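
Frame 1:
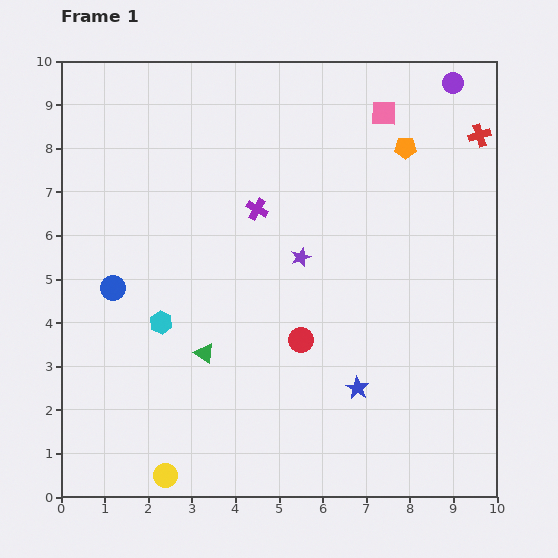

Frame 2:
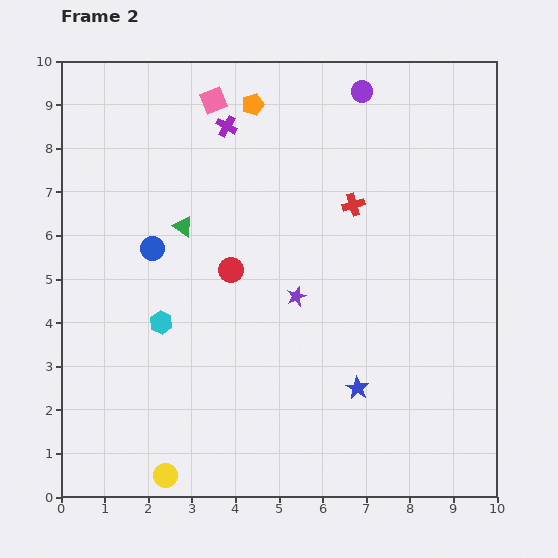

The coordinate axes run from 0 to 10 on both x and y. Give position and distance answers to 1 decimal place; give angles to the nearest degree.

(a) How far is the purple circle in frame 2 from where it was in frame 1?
2.1

The purple circle moved from (9.0, 9.5) to (6.9, 9.3), a distance of √(2.1² + 0.2²) ≈ 2.1.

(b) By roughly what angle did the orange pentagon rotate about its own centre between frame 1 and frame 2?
18° counter-clockwise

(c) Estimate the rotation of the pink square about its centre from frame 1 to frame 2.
23° counter-clockwise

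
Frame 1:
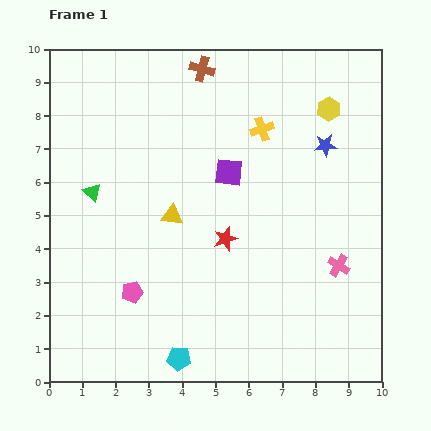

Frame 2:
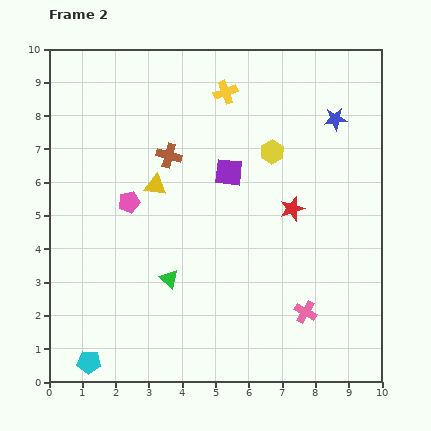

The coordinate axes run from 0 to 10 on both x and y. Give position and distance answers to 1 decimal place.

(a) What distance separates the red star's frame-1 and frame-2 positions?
2.2

The red star moved from (5.3, 4.3) to (7.3, 5.2), a distance of √(2.0² + 0.9²) ≈ 2.2.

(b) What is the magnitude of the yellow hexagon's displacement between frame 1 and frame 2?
2.1

The yellow hexagon moved from (8.4, 8.2) to (6.7, 6.9), a distance of √(1.7² + 1.3²) ≈ 2.1.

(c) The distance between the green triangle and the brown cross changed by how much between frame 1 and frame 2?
-1.3

Distance in frame 1: 5.0. Distance in frame 2: 3.7.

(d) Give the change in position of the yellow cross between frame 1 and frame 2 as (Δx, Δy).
(-1.1, 1.1)

The yellow cross was at (6.4, 7.6) in frame 1 and (5.3, 8.7) in frame 2.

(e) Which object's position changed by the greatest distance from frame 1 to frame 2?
the green triangle

(moved 3.5; next 2.8)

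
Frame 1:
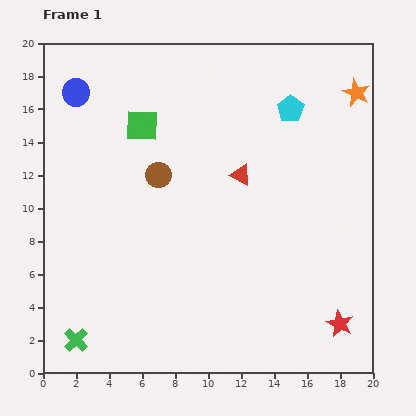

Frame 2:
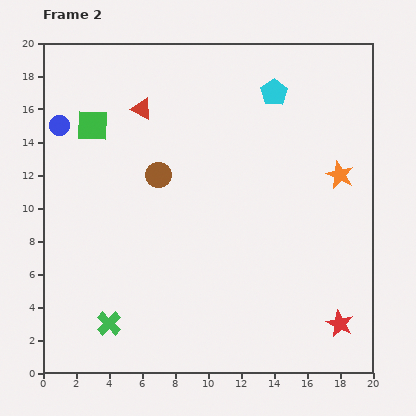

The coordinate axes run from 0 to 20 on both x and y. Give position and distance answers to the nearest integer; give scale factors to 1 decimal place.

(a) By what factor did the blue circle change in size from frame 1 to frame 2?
0.7×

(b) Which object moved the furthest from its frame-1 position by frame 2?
the red triangle

(moved 7; next 5)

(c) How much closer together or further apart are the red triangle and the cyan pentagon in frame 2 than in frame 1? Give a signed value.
+3

Distance in frame 1: 5. Distance in frame 2: 8.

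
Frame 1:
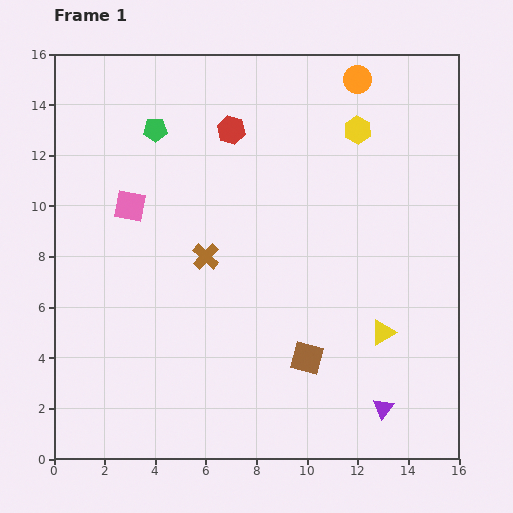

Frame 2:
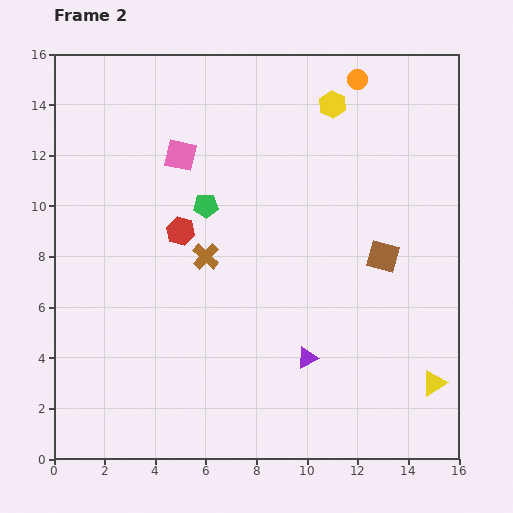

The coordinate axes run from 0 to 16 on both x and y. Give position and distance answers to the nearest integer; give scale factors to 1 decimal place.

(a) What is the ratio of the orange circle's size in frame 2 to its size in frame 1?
0.7×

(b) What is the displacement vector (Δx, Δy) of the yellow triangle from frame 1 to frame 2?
(2, -2)

The yellow triangle was at (13, 5) in frame 1 and (15, 3) in frame 2.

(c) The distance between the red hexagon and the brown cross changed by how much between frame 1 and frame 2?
-4

Distance in frame 1: 5. Distance in frame 2: 1.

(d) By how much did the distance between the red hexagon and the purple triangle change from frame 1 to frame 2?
-6

Distance in frame 1: 13. Distance in frame 2: 7.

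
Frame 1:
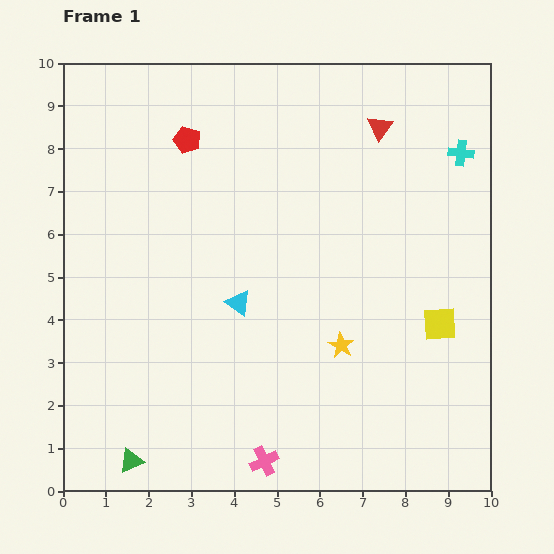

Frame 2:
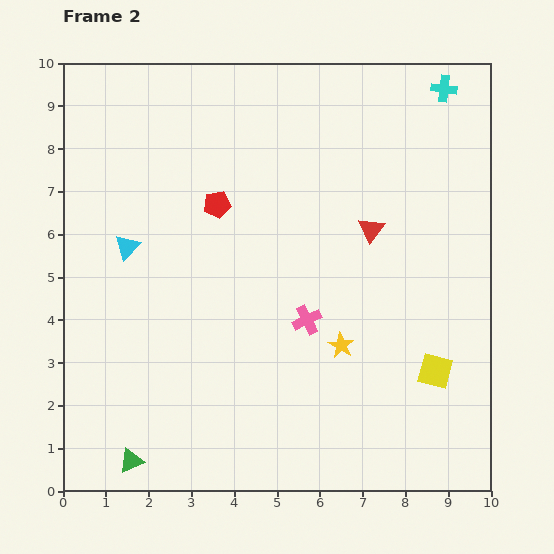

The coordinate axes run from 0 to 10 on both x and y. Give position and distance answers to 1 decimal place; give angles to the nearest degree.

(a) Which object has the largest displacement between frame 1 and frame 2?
the pink cross

(moved 3.4; next 2.9)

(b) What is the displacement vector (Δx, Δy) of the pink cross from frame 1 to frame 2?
(1.0, 3.3)

The pink cross was at (4.7, 0.7) in frame 1 and (5.7, 4.0) in frame 2.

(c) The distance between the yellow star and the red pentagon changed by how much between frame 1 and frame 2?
-1.6

Distance in frame 1: 6.0. Distance in frame 2: 4.4.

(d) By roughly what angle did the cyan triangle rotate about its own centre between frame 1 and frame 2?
37° clockwise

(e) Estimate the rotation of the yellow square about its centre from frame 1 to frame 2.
18° clockwise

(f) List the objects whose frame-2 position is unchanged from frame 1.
the yellow star, the green triangle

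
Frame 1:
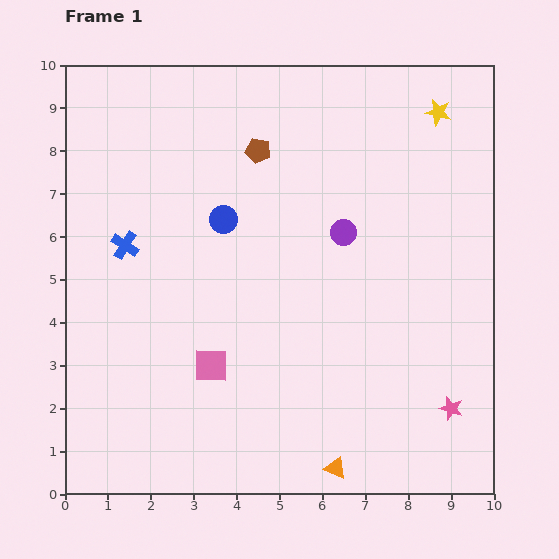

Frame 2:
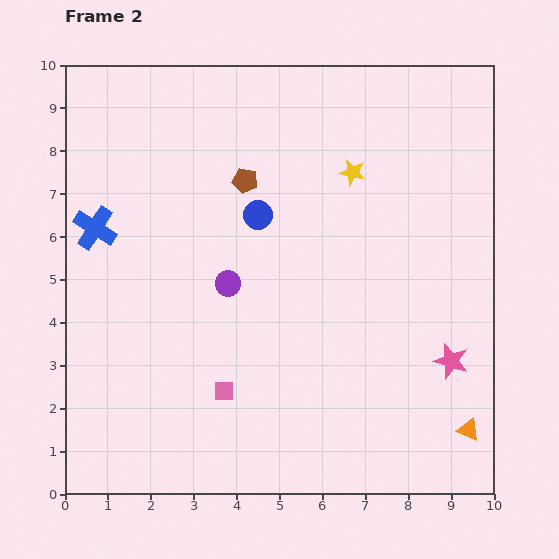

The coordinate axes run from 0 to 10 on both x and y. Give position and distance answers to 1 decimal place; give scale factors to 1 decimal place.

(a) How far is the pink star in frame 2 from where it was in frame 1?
1.1

The pink star moved from (9.0, 2.0) to (9.0, 3.1), a distance of √(0.0² + 1.1²) ≈ 1.1.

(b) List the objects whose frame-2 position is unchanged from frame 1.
none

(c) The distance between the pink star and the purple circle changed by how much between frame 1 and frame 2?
+0.7

Distance in frame 1: 4.8. Distance in frame 2: 5.5.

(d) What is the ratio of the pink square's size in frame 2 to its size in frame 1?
0.6×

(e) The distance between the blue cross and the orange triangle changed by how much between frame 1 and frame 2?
+2.8

Distance in frame 1: 7.1. Distance in frame 2: 9.9.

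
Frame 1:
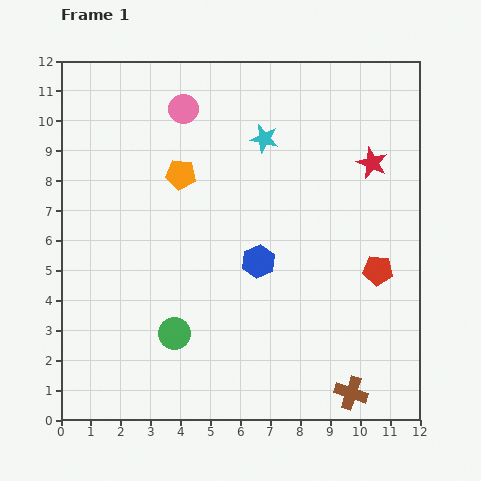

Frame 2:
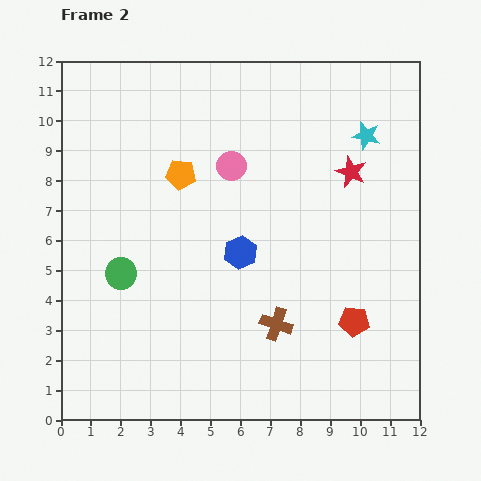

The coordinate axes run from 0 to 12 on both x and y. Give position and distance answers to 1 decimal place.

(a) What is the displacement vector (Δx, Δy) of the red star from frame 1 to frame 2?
(-0.7, -0.3)

The red star was at (10.4, 8.6) in frame 1 and (9.7, 8.3) in frame 2.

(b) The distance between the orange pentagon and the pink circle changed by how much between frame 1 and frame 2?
-0.5

Distance in frame 1: 2.2. Distance in frame 2: 1.7.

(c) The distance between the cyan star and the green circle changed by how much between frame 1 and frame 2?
+2.2

Distance in frame 1: 7.2. Distance in frame 2: 9.4.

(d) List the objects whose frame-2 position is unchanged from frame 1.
the orange pentagon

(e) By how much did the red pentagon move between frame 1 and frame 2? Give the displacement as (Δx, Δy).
(-0.8, -1.7)

The red pentagon was at (10.6, 5.0) in frame 1 and (9.8, 3.3) in frame 2.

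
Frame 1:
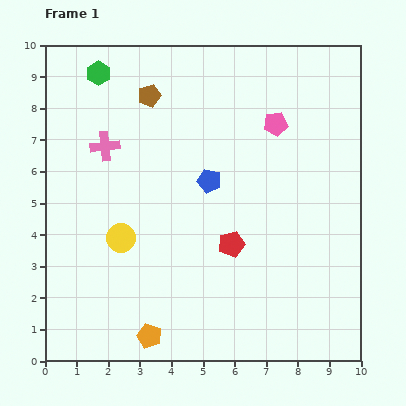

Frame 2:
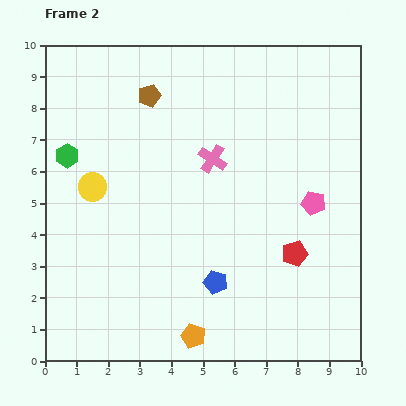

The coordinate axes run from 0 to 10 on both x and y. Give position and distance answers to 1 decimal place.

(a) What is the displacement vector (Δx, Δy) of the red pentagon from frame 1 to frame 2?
(2.0, -0.3)

The red pentagon was at (5.9, 3.7) in frame 1 and (7.9, 3.4) in frame 2.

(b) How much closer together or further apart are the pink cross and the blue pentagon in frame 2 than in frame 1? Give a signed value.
+0.4

Distance in frame 1: 3.5. Distance in frame 2: 3.9.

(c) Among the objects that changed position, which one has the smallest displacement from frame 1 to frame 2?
the orange pentagon

(moved 1.4)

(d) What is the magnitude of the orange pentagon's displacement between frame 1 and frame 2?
1.4

The orange pentagon moved from (3.3, 0.8) to (4.7, 0.8), a distance of √(1.4² + 0.0²) ≈ 1.4.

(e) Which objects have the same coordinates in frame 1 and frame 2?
the brown pentagon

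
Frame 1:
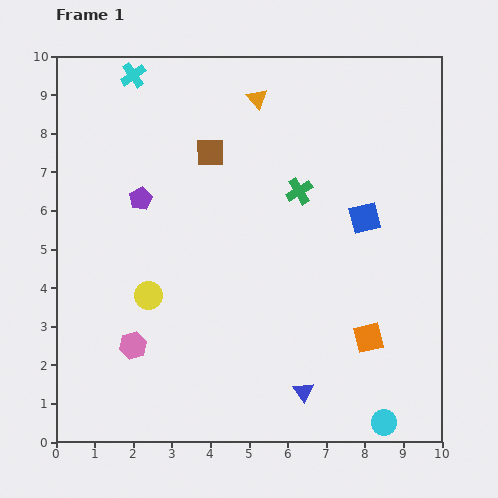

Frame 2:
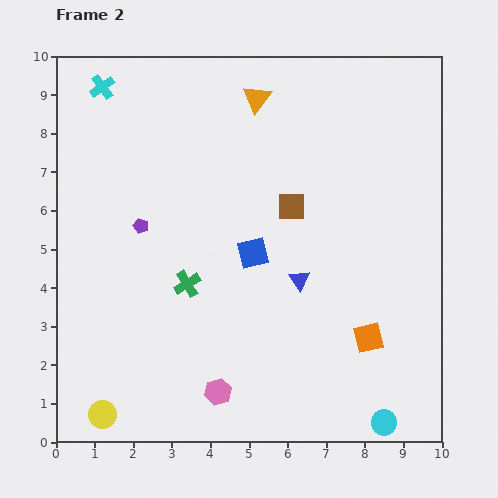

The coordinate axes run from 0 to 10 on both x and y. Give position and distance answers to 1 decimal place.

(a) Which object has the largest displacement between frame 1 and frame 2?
the green cross

(moved 3.8; next 3.3)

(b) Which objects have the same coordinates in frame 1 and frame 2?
the orange square, the cyan circle, the orange triangle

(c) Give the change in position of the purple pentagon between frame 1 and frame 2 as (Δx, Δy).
(0.0, -0.7)

The purple pentagon was at (2.2, 6.3) in frame 1 and (2.2, 5.6) in frame 2.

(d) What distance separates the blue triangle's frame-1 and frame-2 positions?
2.9

The blue triangle moved from (6.4, 1.3) to (6.3, 4.2), a distance of √(0.1² + 2.9²) ≈ 2.9.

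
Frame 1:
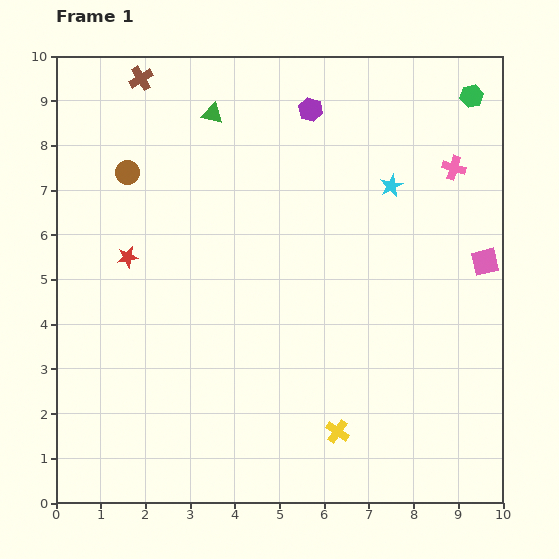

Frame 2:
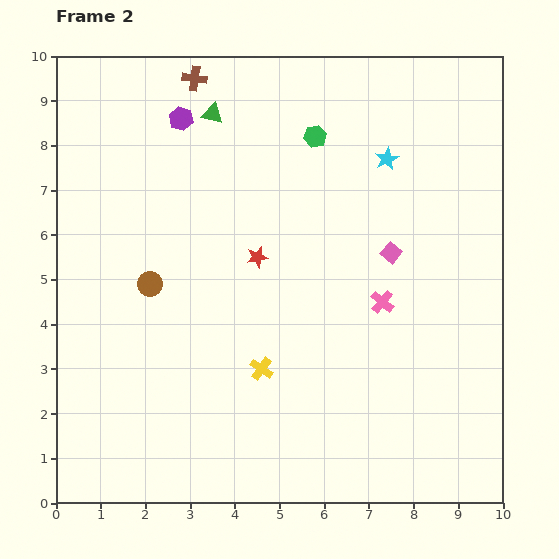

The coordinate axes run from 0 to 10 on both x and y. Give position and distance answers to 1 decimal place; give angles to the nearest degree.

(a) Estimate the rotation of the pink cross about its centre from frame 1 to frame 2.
24° clockwise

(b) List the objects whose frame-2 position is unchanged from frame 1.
the green triangle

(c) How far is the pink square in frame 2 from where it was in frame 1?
2.1

The pink square moved from (9.6, 5.4) to (7.5, 5.6), a distance of √(2.1² + 0.2²) ≈ 2.1.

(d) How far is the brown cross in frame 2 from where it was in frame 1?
1.2

The brown cross moved from (1.9, 9.5) to (3.1, 9.5), a distance of √(1.2² + 0.0²) ≈ 1.2.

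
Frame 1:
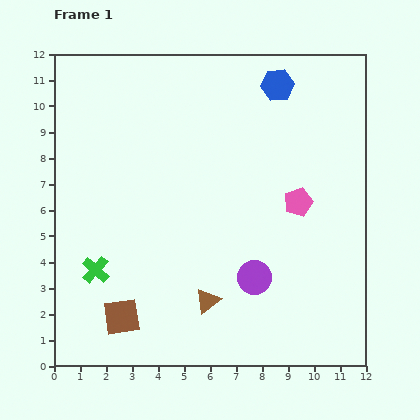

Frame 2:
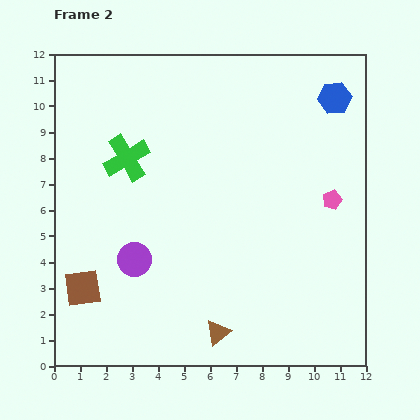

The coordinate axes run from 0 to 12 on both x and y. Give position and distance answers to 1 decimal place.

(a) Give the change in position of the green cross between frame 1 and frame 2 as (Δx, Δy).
(1.2, 4.3)

The green cross was at (1.6, 3.7) in frame 1 and (2.8, 8.0) in frame 2.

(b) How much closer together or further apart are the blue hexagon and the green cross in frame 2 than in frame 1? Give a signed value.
-1.7

Distance in frame 1: 10.0. Distance in frame 2: 8.3.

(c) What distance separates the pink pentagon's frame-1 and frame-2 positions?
1.3

The pink pentagon moved from (9.4, 6.3) to (10.7, 6.4), a distance of √(1.3² + 0.1²) ≈ 1.3.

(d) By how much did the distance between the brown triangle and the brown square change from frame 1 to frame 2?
+2.1

Distance in frame 1: 3.4. Distance in frame 2: 5.5.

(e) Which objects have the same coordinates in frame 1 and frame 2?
none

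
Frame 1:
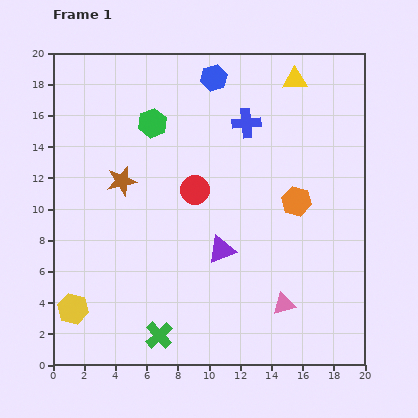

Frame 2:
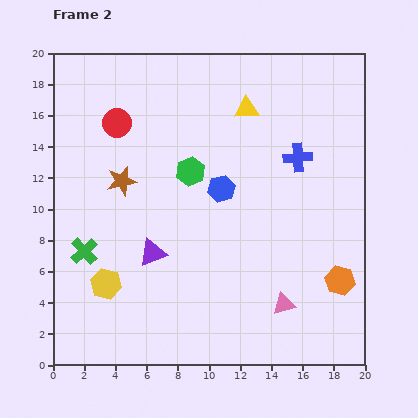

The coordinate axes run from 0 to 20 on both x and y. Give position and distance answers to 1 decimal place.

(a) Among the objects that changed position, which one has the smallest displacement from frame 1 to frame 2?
the yellow hexagon

(moved 2.6)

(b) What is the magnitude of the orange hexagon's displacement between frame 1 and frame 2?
5.8

The orange hexagon moved from (15.6, 10.5) to (18.4, 5.4), a distance of √(2.8² + 5.1²) ≈ 5.8.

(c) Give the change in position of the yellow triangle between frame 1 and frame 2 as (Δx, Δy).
(-3.1, -1.9)

The yellow triangle was at (15.5, 18.3) in frame 1 and (12.4, 16.4) in frame 2.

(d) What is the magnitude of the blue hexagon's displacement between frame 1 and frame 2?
7.1

The blue hexagon moved from (10.3, 18.4) to (10.8, 11.3), a distance of √(0.5² + 7.1²) ≈ 7.1.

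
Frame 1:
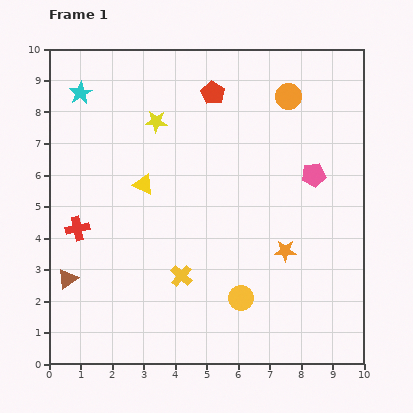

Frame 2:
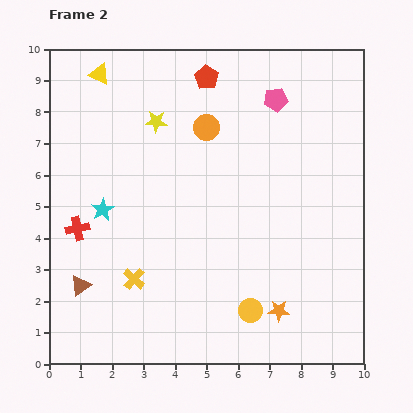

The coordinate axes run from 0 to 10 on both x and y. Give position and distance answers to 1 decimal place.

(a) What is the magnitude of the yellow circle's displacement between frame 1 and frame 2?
0.5

The yellow circle moved from (6.1, 2.1) to (6.4, 1.7), a distance of √(0.3² + 0.4²) ≈ 0.5.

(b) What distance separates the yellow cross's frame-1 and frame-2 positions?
1.5

The yellow cross moved from (4.2, 2.8) to (2.7, 2.7), a distance of √(1.5² + 0.1²) ≈ 1.5.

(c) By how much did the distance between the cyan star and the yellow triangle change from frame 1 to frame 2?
+0.8

Distance in frame 1: 3.5. Distance in frame 2: 4.3.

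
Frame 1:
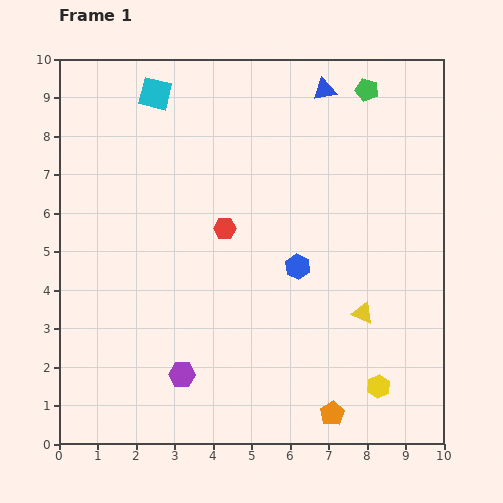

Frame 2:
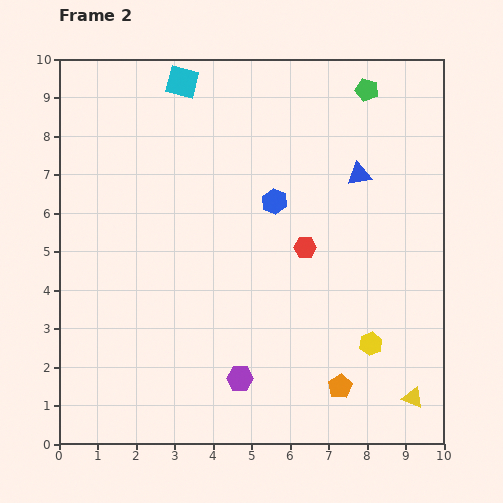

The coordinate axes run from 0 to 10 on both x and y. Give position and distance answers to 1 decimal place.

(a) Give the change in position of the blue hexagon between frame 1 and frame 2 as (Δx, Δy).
(-0.6, 1.7)

The blue hexagon was at (6.2, 4.6) in frame 1 and (5.6, 6.3) in frame 2.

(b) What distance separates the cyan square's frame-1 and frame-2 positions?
0.8

The cyan square moved from (2.5, 9.1) to (3.2, 9.4), a distance of √(0.7² + 0.3²) ≈ 0.8.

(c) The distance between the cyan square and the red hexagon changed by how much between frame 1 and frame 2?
+1.5

Distance in frame 1: 3.9. Distance in frame 2: 5.4.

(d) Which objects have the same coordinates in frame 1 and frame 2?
the green pentagon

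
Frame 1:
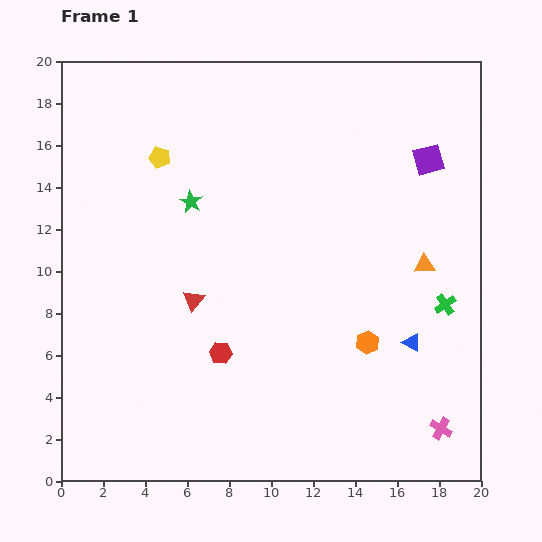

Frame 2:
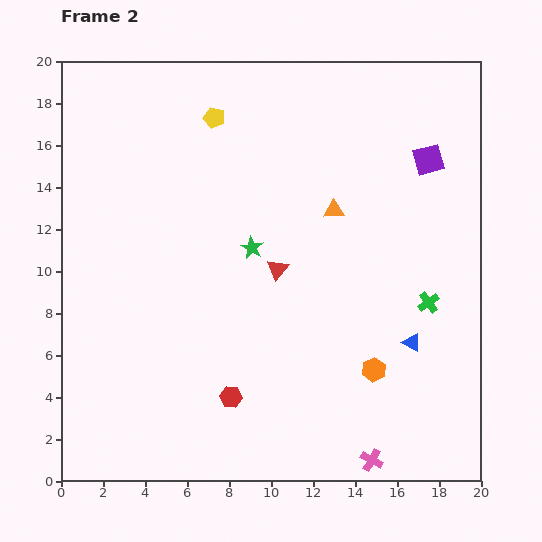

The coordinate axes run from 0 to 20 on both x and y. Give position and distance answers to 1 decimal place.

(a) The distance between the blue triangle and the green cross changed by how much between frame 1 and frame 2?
-0.3

Distance in frame 1: 2.4. Distance in frame 2: 2.1.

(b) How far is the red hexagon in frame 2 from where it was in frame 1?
2.2

The red hexagon moved from (7.6, 6.1) to (8.1, 4.0), a distance of √(0.5² + 2.1²) ≈ 2.2.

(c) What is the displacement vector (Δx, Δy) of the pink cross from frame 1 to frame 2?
(-3.3, -1.5)

The pink cross was at (18.1, 2.5) in frame 1 and (14.8, 1.0) in frame 2.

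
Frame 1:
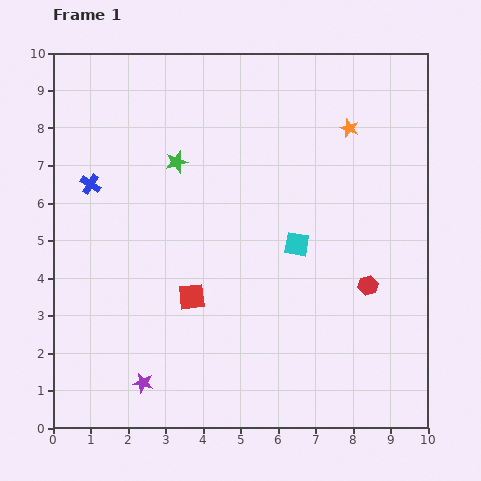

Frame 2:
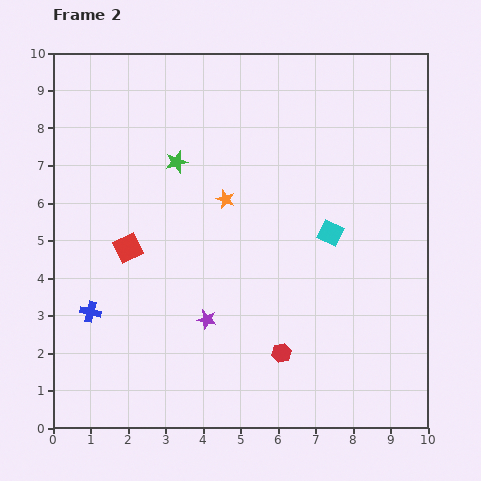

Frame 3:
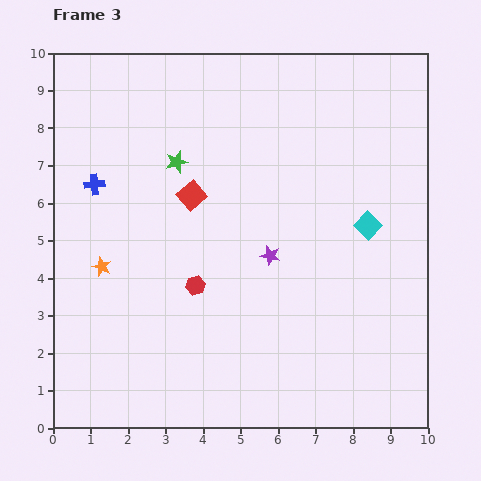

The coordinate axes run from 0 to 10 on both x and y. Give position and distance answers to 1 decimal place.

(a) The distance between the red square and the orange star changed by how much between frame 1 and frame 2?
-3.3

Distance in frame 1: 6.2. Distance in frame 2: 2.9.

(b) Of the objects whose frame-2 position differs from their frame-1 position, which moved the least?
the cyan square

(moved 0.9)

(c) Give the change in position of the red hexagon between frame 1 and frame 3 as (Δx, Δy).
(-4.6, 0.0)

The red hexagon was at (8.4, 3.8) in frame 1 and (3.8, 3.8) in frame 3.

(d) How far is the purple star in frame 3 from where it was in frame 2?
2.4

The purple star moved from (4.1, 2.9) to (5.8, 4.6), a distance of √(1.7² + 1.7²) ≈ 2.4.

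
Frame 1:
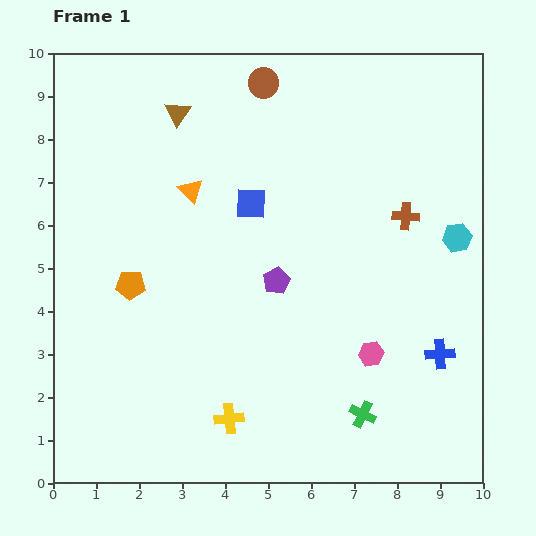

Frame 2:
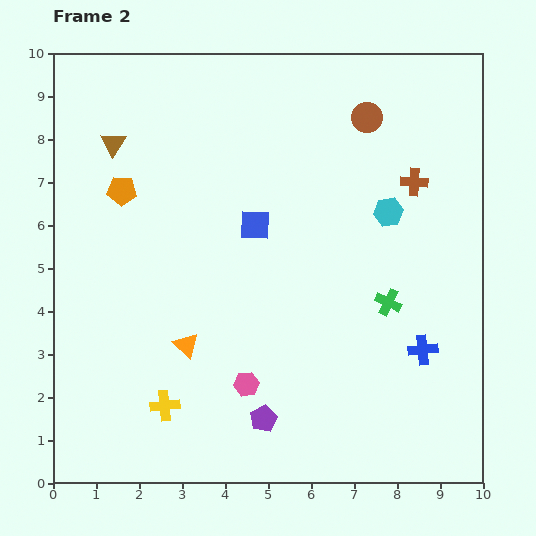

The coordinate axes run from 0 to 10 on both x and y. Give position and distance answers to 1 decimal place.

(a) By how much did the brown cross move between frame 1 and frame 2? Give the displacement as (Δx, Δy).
(0.2, 0.8)

The brown cross was at (8.2, 6.2) in frame 1 and (8.4, 7.0) in frame 2.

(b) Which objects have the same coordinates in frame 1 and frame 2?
none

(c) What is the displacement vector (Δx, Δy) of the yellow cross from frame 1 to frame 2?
(-1.5, 0.3)

The yellow cross was at (4.1, 1.5) in frame 1 and (2.6, 1.8) in frame 2.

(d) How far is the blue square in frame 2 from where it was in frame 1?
0.5

The blue square moved from (4.6, 6.5) to (4.7, 6.0), a distance of √(0.1² + 0.5²) ≈ 0.5.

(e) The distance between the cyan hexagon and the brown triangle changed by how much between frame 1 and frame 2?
-0.5

Distance in frame 1: 7.1. Distance in frame 2: 6.6.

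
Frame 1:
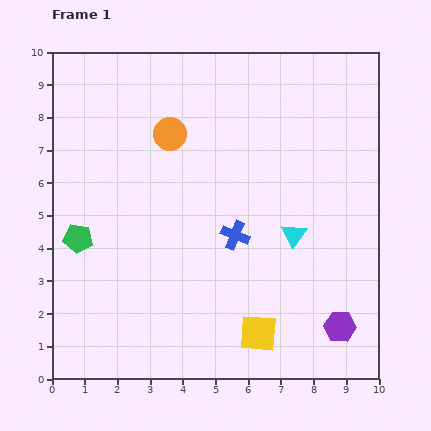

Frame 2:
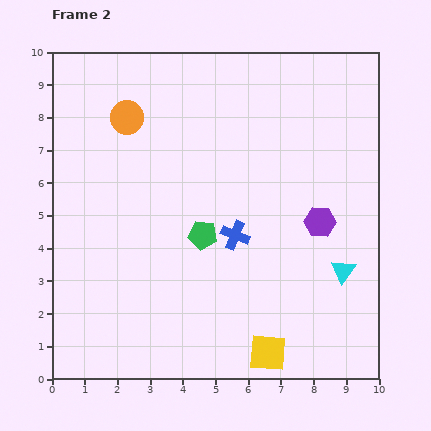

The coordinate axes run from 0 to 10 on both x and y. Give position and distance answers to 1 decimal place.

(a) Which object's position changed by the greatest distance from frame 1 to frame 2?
the green pentagon

(moved 3.8; next 3.3)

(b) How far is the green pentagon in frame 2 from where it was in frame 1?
3.8

The green pentagon moved from (0.8, 4.3) to (4.6, 4.4), a distance of √(3.8² + 0.1²) ≈ 3.8.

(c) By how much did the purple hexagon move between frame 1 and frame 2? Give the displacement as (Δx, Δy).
(-0.6, 3.2)

The purple hexagon was at (8.8, 1.6) in frame 1 and (8.2, 4.8) in frame 2.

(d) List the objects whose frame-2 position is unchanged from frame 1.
the blue cross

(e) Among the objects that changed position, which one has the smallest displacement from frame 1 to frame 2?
the yellow square

(moved 0.7)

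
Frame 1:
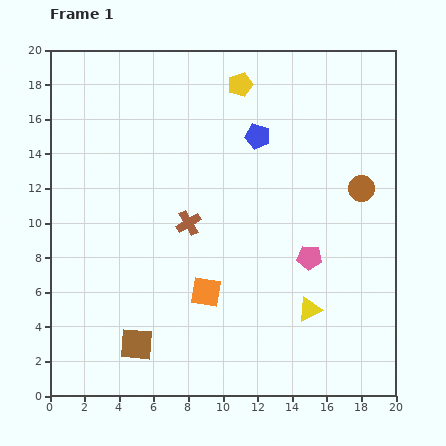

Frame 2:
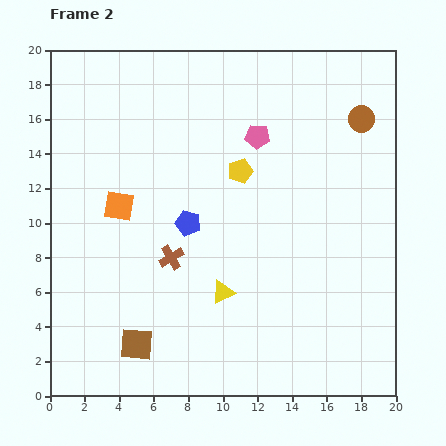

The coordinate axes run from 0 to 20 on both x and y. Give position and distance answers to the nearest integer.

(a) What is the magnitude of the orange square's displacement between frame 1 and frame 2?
7

The orange square moved from (9, 6) to (4, 11), a distance of √(5² + 5²) ≈ 7.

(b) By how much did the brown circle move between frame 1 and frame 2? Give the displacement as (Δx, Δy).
(0, 4)

The brown circle was at (18, 12) in frame 1 and (18, 16) in frame 2.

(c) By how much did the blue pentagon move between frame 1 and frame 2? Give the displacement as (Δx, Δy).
(-4, -5)

The blue pentagon was at (12, 15) in frame 1 and (8, 10) in frame 2.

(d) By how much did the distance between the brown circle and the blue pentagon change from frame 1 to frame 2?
+5

Distance in frame 1: 7. Distance in frame 2: 12.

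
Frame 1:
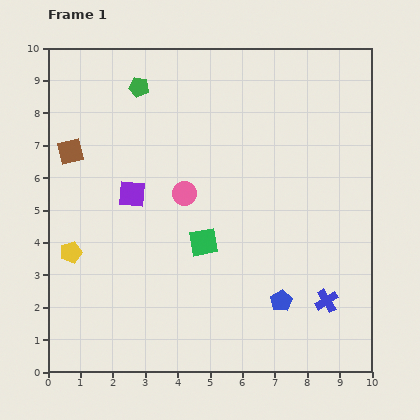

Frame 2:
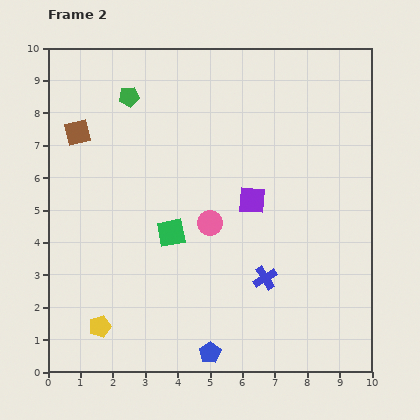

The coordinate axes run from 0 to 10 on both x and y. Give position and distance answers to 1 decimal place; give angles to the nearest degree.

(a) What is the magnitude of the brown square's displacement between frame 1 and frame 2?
0.6

The brown square moved from (0.7, 6.8) to (0.9, 7.4), a distance of √(0.2² + 0.6²) ≈ 0.6.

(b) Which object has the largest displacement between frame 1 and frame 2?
the purple square

(moved 3.7; next 2.7)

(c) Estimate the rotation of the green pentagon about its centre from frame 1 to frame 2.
18° counter-clockwise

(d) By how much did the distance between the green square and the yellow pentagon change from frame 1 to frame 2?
-0.5

Distance in frame 1: 4.1. Distance in frame 2: 3.6.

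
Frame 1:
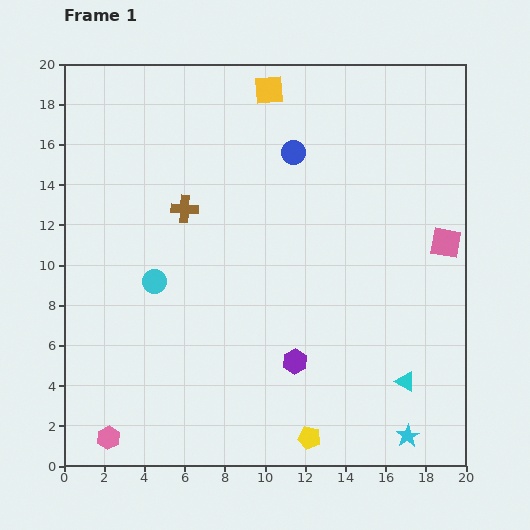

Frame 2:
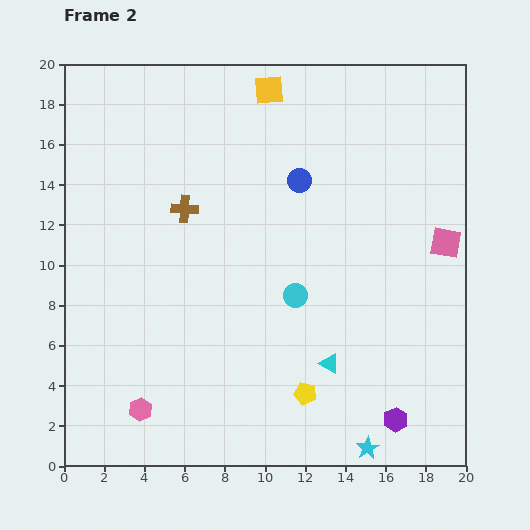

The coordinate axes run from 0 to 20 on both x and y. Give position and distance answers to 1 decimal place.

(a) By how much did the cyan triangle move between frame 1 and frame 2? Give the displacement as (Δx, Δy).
(-3.8, 0.9)

The cyan triangle was at (17.0, 4.2) in frame 1 and (13.2, 5.1) in frame 2.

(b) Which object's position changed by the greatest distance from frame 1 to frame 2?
the cyan circle

(moved 7.0; next 5.8)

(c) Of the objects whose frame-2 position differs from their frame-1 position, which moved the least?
the blue circle

(moved 1.4)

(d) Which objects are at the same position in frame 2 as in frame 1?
the brown cross, the pink square, the yellow square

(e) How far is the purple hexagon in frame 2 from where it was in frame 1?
5.8

The purple hexagon moved from (11.5, 5.2) to (16.5, 2.3), a distance of √(5.0² + 2.9²) ≈ 5.8.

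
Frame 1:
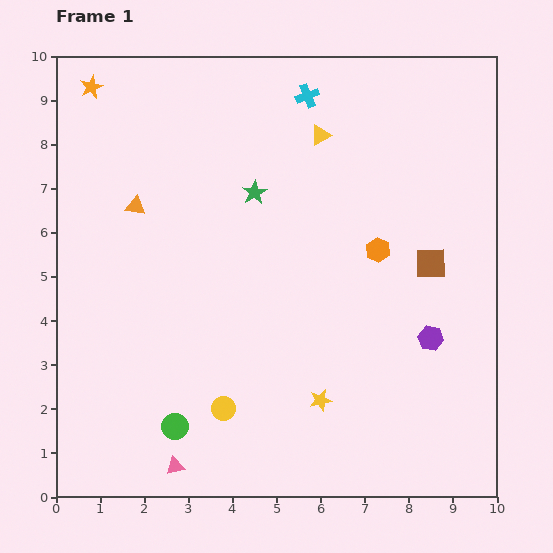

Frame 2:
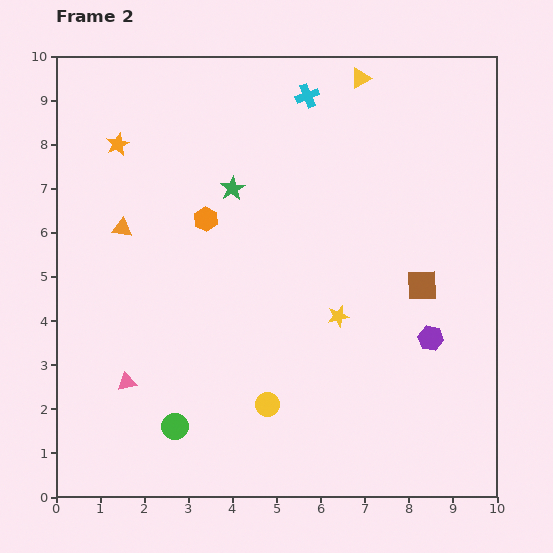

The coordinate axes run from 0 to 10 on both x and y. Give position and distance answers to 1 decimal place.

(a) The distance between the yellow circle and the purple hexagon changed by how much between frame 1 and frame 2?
-1.0

Distance in frame 1: 5.0. Distance in frame 2: 4.0.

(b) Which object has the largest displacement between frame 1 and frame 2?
the orange hexagon

(moved 4.0; next 2.2)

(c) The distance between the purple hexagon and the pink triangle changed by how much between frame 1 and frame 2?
+0.5

Distance in frame 1: 6.5. Distance in frame 2: 7.0.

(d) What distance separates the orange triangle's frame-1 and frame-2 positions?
0.6

The orange triangle moved from (1.8, 6.6) to (1.5, 6.1), a distance of √(0.3² + 0.5²) ≈ 0.6.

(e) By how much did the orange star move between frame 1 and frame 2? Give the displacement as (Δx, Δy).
(0.6, -1.3)

The orange star was at (0.8, 9.3) in frame 1 and (1.4, 8.0) in frame 2.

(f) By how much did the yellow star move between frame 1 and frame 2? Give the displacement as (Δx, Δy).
(0.4, 1.9)

The yellow star was at (6.0, 2.2) in frame 1 and (6.4, 4.1) in frame 2.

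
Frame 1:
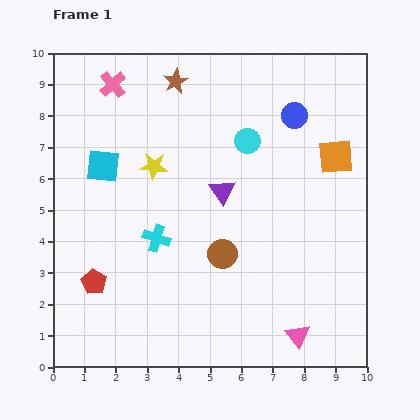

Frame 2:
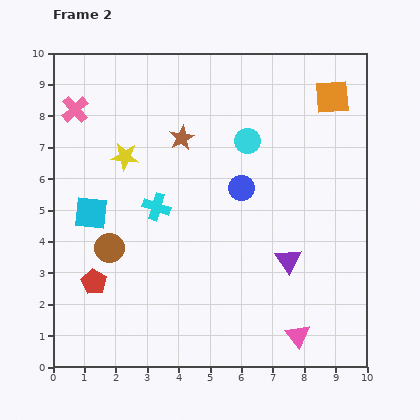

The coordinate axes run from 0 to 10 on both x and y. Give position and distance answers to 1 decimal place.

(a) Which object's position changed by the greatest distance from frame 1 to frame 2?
the brown circle

(moved 3.6; next 3.0)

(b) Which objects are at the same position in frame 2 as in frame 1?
the red pentagon, the cyan circle, the pink triangle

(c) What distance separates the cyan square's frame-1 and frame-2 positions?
1.6

The cyan square moved from (1.6, 6.4) to (1.2, 4.9), a distance of √(0.4² + 1.5²) ≈ 1.6.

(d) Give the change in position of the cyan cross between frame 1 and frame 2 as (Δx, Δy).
(0.0, 1.0)

The cyan cross was at (3.3, 4.1) in frame 1 and (3.3, 5.1) in frame 2.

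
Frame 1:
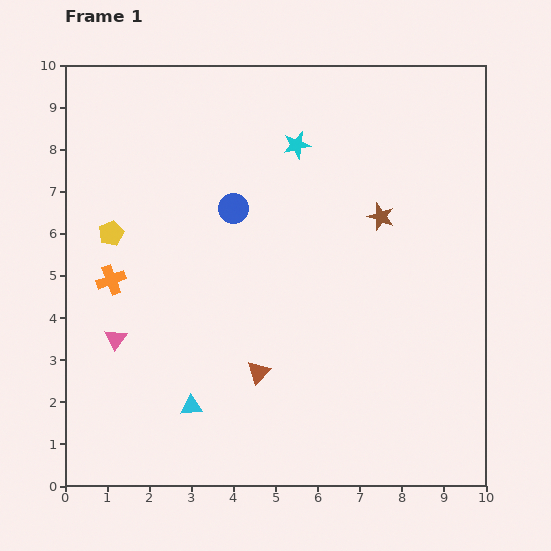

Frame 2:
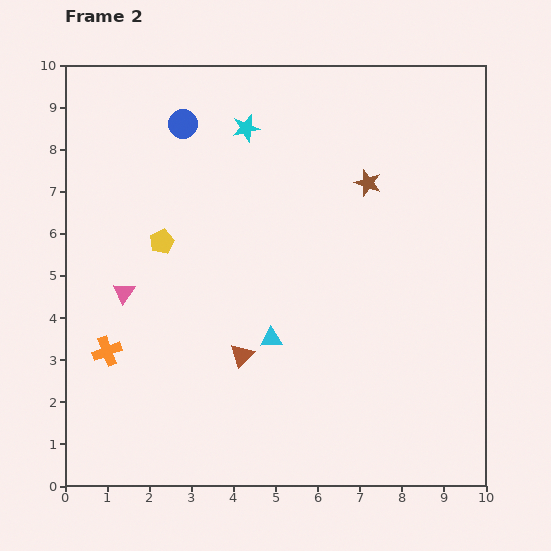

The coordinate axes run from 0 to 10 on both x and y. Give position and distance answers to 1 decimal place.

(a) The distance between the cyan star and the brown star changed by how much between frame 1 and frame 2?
+0.6

Distance in frame 1: 2.6. Distance in frame 2: 3.2.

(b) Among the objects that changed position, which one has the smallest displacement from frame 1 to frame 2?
the brown triangle

(moved 0.6)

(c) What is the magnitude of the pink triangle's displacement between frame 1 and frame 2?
1.1

The pink triangle moved from (1.2, 3.5) to (1.4, 4.6), a distance of √(0.2² + 1.1²) ≈ 1.1.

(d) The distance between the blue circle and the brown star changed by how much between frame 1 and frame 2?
+1.1

Distance in frame 1: 3.5. Distance in frame 2: 4.6.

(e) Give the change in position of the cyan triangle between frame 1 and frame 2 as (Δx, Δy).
(1.9, 1.6)

The cyan triangle was at (3.0, 1.9) in frame 1 and (4.9, 3.5) in frame 2.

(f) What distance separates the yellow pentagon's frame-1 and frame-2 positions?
1.2

The yellow pentagon moved from (1.1, 6.0) to (2.3, 5.8), a distance of √(1.2² + 0.2²) ≈ 1.2.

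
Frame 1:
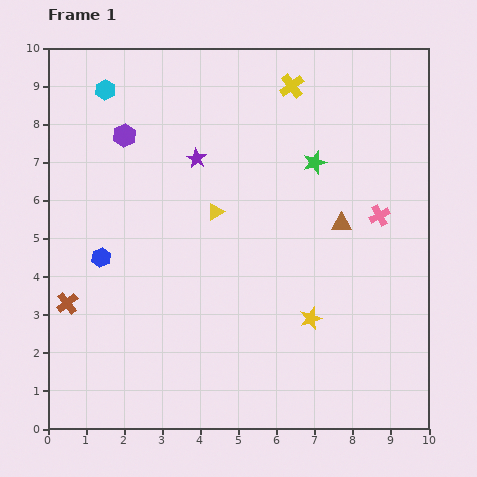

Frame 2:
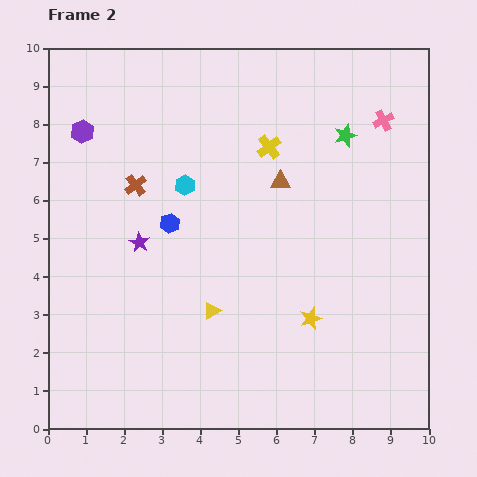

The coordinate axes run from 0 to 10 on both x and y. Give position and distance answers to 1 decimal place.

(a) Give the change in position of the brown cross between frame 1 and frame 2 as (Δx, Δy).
(1.8, 3.1)

The brown cross was at (0.5, 3.3) in frame 1 and (2.3, 6.4) in frame 2.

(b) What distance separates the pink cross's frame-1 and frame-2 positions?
2.5

The pink cross moved from (8.7, 5.6) to (8.8, 8.1), a distance of √(0.1² + 2.5²) ≈ 2.5.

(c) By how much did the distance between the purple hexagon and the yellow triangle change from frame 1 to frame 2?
+2.7

Distance in frame 1: 3.1. Distance in frame 2: 5.8.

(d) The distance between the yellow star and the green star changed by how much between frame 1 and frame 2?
+0.8

Distance in frame 1: 4.1. Distance in frame 2: 4.9.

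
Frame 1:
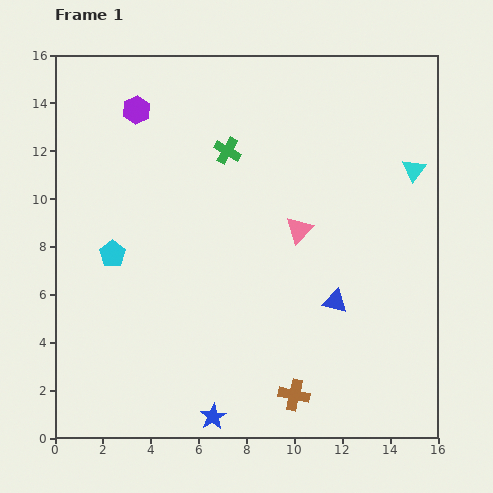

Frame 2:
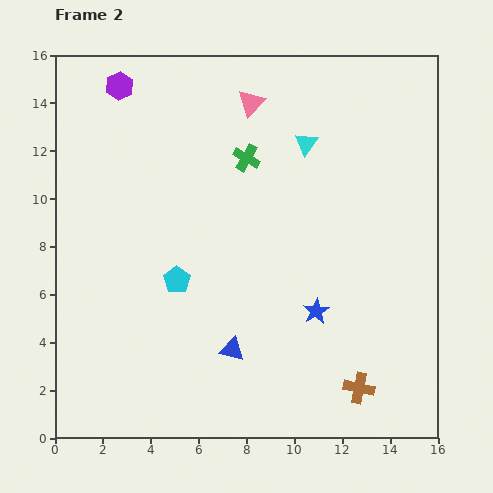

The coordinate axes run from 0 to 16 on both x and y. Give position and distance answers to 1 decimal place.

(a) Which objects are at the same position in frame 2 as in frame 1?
none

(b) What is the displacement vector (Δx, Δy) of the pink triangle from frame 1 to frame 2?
(-2.0, 5.3)

The pink triangle was at (10.2, 8.7) in frame 1 and (8.2, 14.0) in frame 2.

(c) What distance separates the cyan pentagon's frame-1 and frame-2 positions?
2.9

The cyan pentagon moved from (2.4, 7.7) to (5.1, 6.6), a distance of √(2.7² + 1.1²) ≈ 2.9.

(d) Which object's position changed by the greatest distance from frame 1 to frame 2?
the blue star

(moved 6.2; next 5.7)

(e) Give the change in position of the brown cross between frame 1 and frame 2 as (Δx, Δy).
(2.7, 0.3)

The brown cross was at (10.0, 1.8) in frame 1 and (12.7, 2.1) in frame 2.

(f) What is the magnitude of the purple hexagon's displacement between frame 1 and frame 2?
1.2

The purple hexagon moved from (3.4, 13.7) to (2.7, 14.7), a distance of √(0.7² + 1.0²) ≈ 1.2.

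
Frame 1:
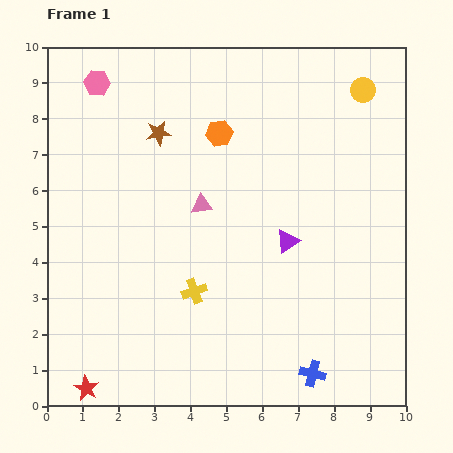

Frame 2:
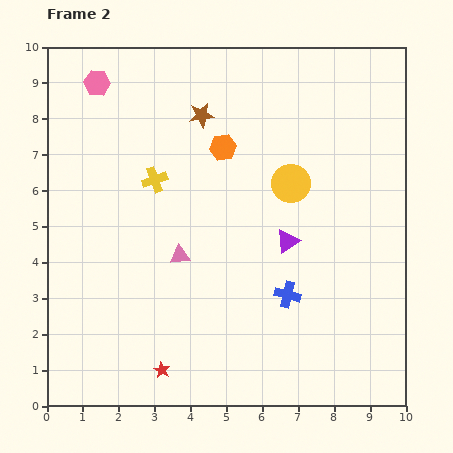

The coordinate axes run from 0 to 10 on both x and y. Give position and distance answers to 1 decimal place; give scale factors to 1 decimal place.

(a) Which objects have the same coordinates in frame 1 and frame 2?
the pink hexagon, the purple triangle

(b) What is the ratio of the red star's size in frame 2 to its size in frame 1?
0.7×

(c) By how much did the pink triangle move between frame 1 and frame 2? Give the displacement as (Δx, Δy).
(-0.6, -1.4)

The pink triangle was at (4.3, 5.6) in frame 1 and (3.7, 4.2) in frame 2.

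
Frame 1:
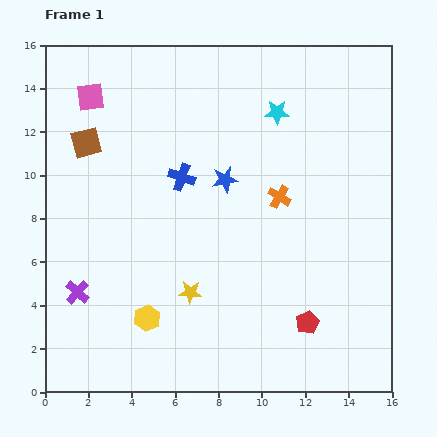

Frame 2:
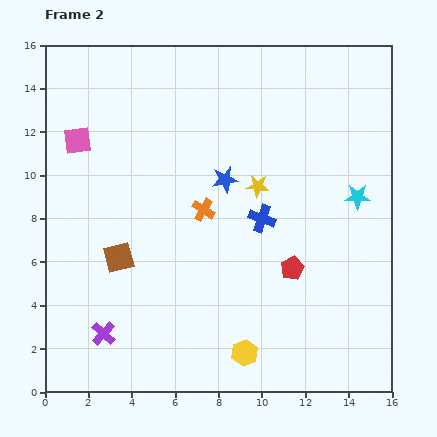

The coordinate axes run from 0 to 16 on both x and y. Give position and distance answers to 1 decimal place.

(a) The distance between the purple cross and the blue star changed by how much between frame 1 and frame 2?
+0.4

Distance in frame 1: 8.6. Distance in frame 2: 9.0.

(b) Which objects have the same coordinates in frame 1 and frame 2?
the blue star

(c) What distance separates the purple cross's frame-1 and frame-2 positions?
2.2

The purple cross moved from (1.5, 4.6) to (2.7, 2.7), a distance of √(1.2² + 1.9²) ≈ 2.2.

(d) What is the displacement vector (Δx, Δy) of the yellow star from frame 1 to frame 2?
(3.1, 4.9)

The yellow star was at (6.7, 4.6) in frame 1 and (9.8, 9.5) in frame 2.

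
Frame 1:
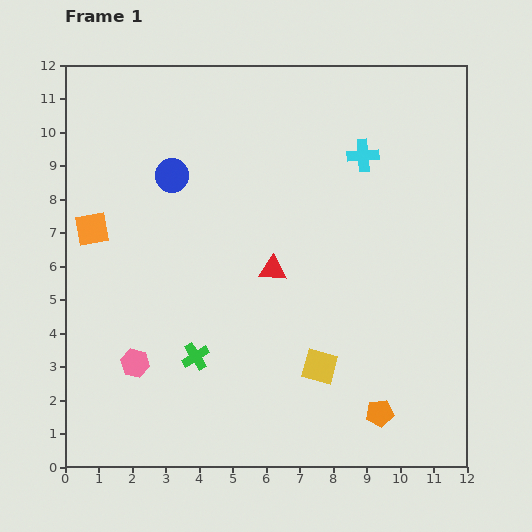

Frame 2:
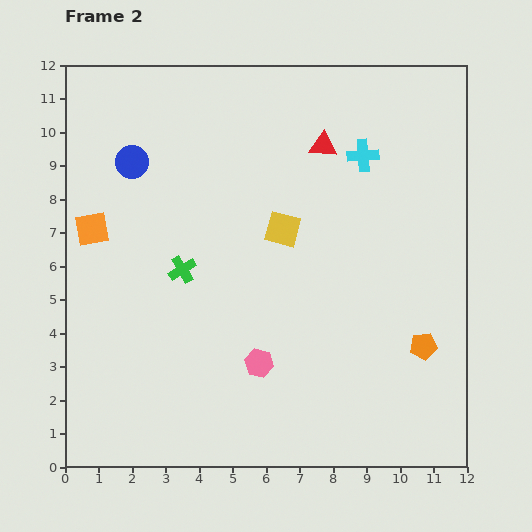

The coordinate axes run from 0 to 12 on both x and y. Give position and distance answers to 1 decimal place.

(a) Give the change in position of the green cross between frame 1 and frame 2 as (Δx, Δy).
(-0.4, 2.6)

The green cross was at (3.9, 3.3) in frame 1 and (3.5, 5.9) in frame 2.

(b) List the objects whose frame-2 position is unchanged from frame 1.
the cyan cross, the orange square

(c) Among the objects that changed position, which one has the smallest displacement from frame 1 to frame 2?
the blue circle

(moved 1.3)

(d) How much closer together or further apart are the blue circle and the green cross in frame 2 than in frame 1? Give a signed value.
-1.9

Distance in frame 1: 5.4. Distance in frame 2: 3.5.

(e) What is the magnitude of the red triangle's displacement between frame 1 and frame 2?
4.0

The red triangle moved from (6.2, 5.9) to (7.7, 9.6), a distance of √(1.5² + 3.7²) ≈ 4.0.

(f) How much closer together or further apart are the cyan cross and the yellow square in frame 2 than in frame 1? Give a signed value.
-3.1

Distance in frame 1: 6.4. Distance in frame 2: 3.3.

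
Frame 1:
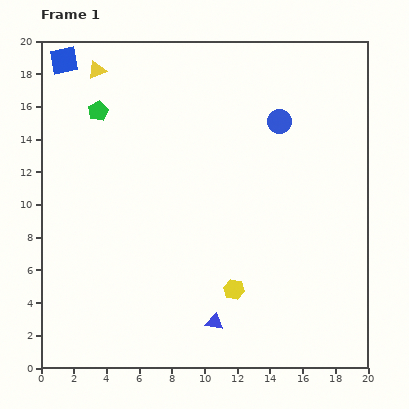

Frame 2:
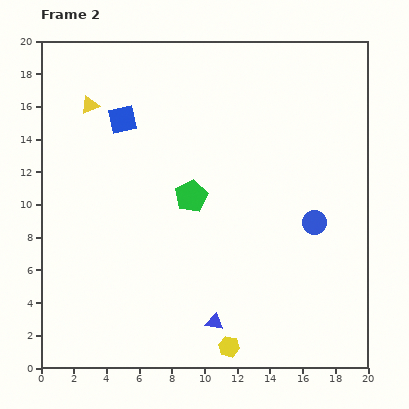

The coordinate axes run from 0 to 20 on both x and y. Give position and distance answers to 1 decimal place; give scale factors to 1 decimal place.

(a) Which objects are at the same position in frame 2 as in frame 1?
the blue triangle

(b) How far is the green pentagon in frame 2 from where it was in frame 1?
7.7

The green pentagon moved from (3.5, 15.7) to (9.2, 10.5), a distance of √(5.7² + 5.2²) ≈ 7.7.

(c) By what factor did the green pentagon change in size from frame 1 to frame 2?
1.6×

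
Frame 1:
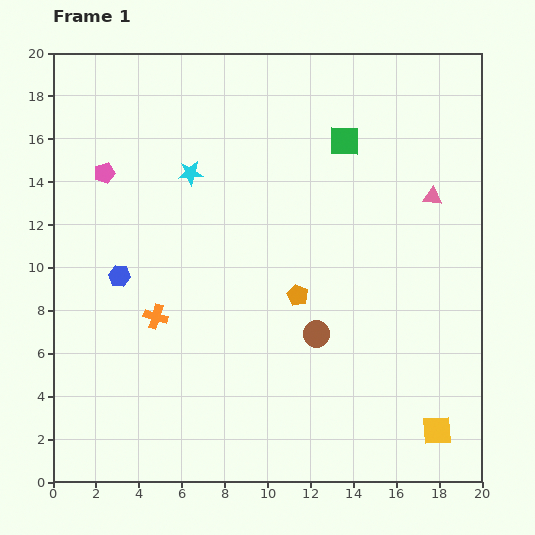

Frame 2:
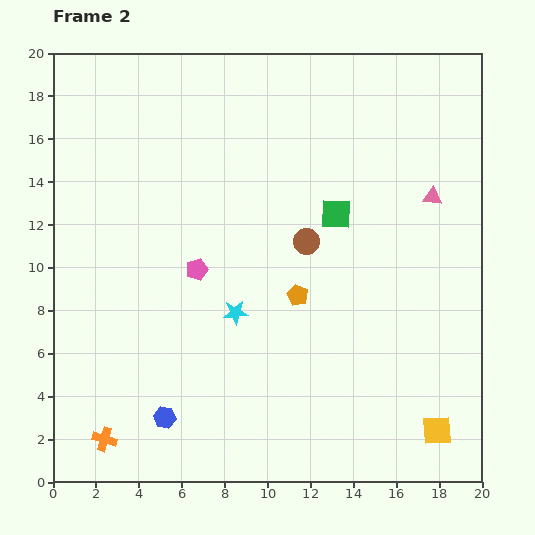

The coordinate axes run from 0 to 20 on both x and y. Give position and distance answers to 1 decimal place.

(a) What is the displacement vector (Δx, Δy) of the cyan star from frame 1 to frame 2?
(2.1, -6.5)

The cyan star was at (6.4, 14.4) in frame 1 and (8.5, 7.9) in frame 2.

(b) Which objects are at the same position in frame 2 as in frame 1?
the yellow square, the orange pentagon, the pink triangle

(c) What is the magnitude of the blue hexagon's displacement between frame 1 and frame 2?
6.9

The blue hexagon moved from (3.1, 9.6) to (5.2, 3.0), a distance of √(2.1² + 6.6²) ≈ 6.9.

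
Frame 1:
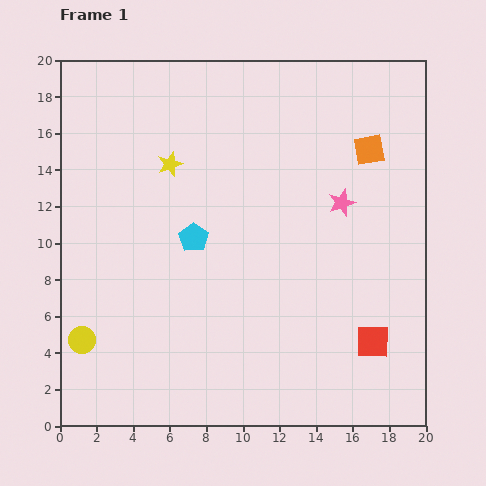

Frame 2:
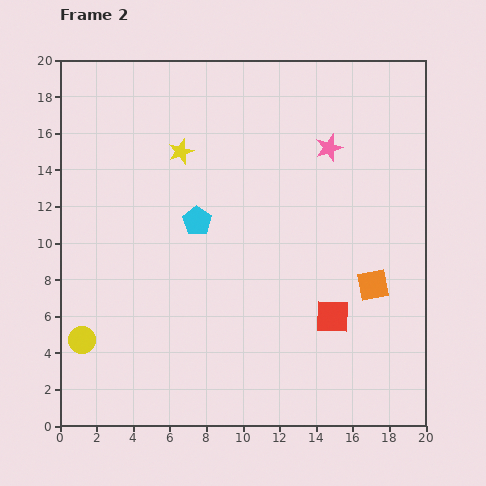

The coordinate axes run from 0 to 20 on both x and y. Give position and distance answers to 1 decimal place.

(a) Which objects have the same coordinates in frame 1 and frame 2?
the yellow circle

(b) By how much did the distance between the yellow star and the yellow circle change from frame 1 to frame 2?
+0.9

Distance in frame 1: 10.7. Distance in frame 2: 11.6.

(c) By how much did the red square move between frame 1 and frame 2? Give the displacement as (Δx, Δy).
(-2.2, 1.4)

The red square was at (17.1, 4.6) in frame 1 and (14.9, 6.0) in frame 2.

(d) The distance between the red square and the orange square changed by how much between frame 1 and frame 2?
-7.7

Distance in frame 1: 10.5. Distance in frame 2: 2.8.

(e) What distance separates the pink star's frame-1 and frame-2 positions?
3.1

The pink star moved from (15.4, 12.2) to (14.7, 15.2), a distance of √(0.7² + 3.0²) ≈ 3.1.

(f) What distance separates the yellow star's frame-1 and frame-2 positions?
0.9

The yellow star moved from (6.0, 14.3) to (6.6, 15.0), a distance of √(0.6² + 0.7²) ≈ 0.9.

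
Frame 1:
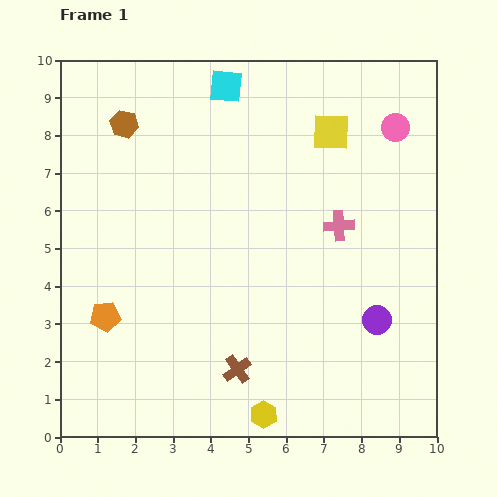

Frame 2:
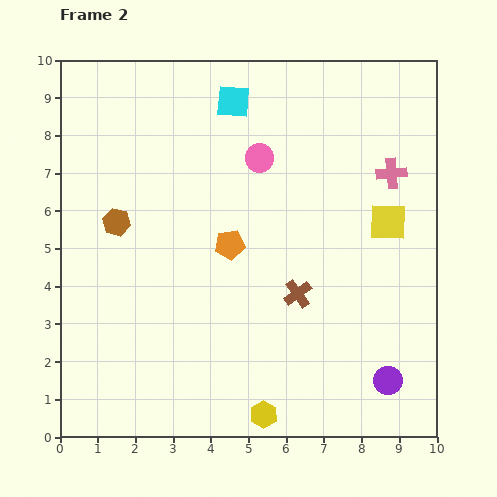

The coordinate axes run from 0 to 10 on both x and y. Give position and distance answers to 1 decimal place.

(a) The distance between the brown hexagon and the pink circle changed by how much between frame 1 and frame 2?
-3.0

Distance in frame 1: 7.2. Distance in frame 2: 4.2.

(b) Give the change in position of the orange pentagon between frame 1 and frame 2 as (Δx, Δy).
(3.3, 1.9)

The orange pentagon was at (1.2, 3.2) in frame 1 and (4.5, 5.1) in frame 2.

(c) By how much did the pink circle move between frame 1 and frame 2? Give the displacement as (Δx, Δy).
(-3.6, -0.8)

The pink circle was at (8.9, 8.2) in frame 1 and (5.3, 7.4) in frame 2.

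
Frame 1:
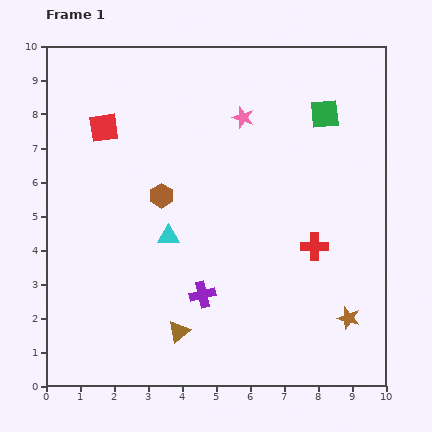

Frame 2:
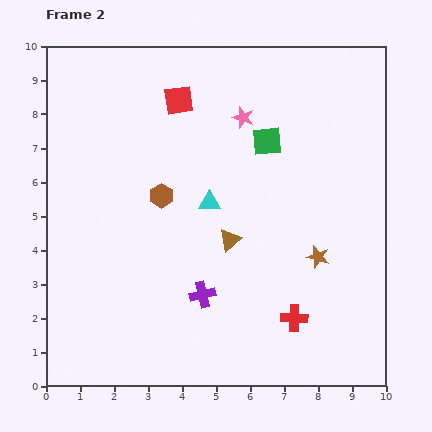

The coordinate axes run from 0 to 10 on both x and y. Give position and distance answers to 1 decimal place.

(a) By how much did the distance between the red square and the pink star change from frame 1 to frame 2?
-2.1

Distance in frame 1: 4.1. Distance in frame 2: 2.0.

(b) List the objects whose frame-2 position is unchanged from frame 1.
the purple cross, the brown hexagon, the pink star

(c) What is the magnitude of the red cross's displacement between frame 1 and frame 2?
2.2

The red cross moved from (7.9, 4.1) to (7.3, 2.0), a distance of √(0.6² + 2.1²) ≈ 2.2.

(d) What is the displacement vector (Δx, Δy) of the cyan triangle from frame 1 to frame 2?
(1.2, 1.0)

The cyan triangle was at (3.6, 4.4) in frame 1 and (4.8, 5.4) in frame 2.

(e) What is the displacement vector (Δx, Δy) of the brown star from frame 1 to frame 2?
(-0.9, 1.8)

The brown star was at (8.9, 2.0) in frame 1 and (8.0, 3.8) in frame 2.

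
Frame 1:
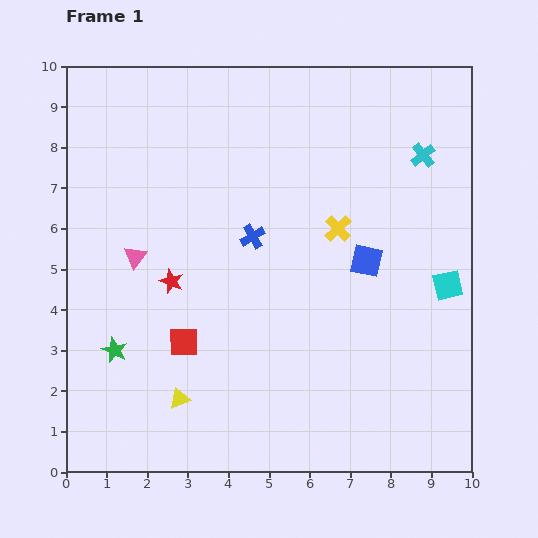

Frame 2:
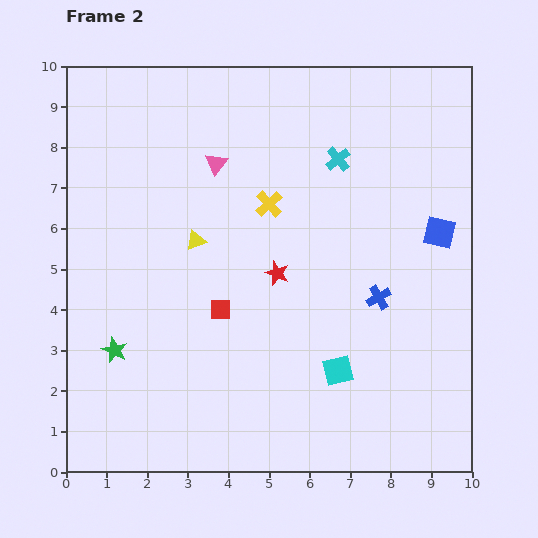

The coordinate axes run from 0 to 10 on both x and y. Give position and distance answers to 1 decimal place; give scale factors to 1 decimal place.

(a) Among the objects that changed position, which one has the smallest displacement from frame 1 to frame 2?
the red square

(moved 1.2)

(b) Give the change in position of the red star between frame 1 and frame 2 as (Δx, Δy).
(2.6, 0.2)

The red star was at (2.6, 4.7) in frame 1 and (5.2, 4.9) in frame 2.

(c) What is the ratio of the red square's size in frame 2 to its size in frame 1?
0.7×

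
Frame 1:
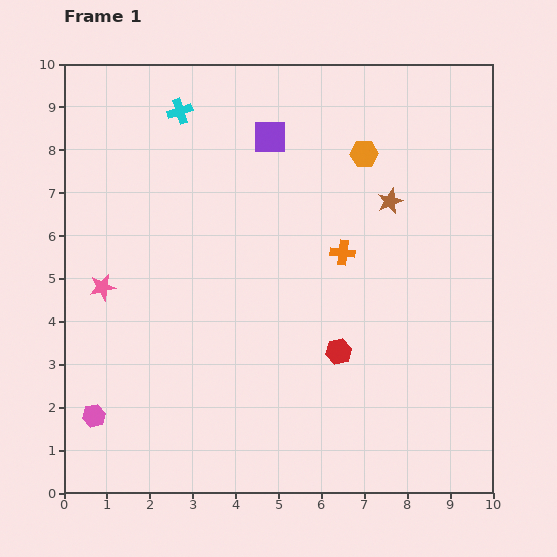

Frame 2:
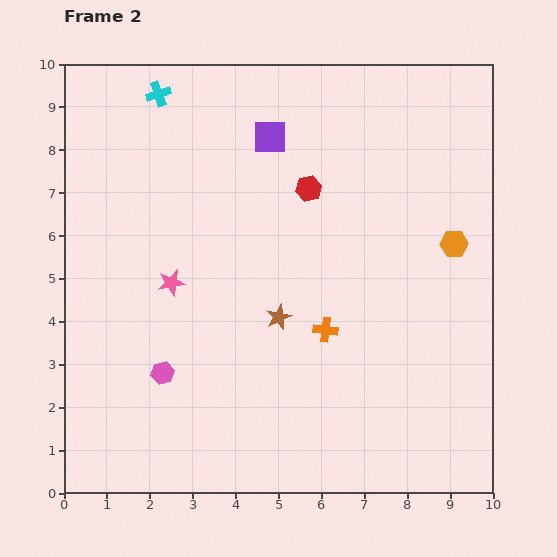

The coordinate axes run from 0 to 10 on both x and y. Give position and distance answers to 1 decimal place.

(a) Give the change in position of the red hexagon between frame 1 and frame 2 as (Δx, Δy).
(-0.7, 3.8)

The red hexagon was at (6.4, 3.3) in frame 1 and (5.7, 7.1) in frame 2.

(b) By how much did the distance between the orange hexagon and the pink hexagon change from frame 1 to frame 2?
-1.4

Distance in frame 1: 8.8. Distance in frame 2: 7.4.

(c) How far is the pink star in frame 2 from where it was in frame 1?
1.6

The pink star moved from (0.9, 4.8) to (2.5, 4.9), a distance of √(1.6² + 0.1²) ≈ 1.6.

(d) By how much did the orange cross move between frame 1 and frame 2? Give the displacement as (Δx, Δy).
(-0.4, -1.8)

The orange cross was at (6.5, 5.6) in frame 1 and (6.1, 3.8) in frame 2.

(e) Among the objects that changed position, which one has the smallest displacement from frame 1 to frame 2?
the cyan cross

(moved 0.6)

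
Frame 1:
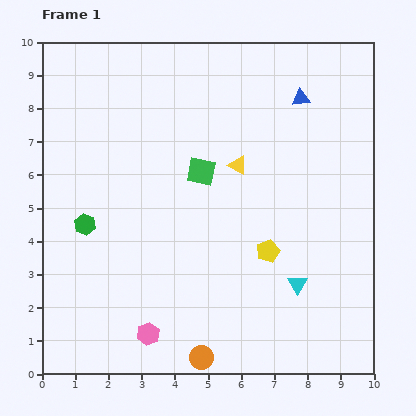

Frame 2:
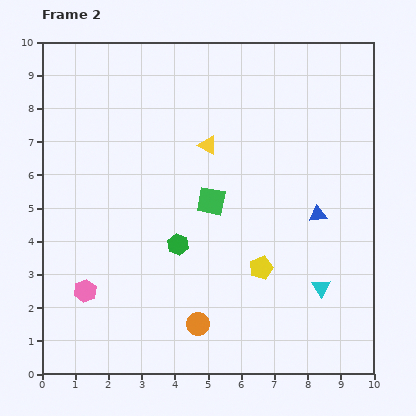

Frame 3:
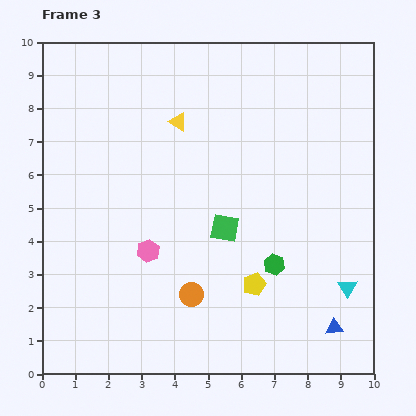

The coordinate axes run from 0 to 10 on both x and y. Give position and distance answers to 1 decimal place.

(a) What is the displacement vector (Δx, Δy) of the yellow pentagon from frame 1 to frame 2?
(-0.2, -0.5)

The yellow pentagon was at (6.8, 3.7) in frame 1 and (6.6, 3.2) in frame 2.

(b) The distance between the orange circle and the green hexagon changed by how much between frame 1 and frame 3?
-2.6

Distance in frame 1: 5.3. Distance in frame 3: 2.7.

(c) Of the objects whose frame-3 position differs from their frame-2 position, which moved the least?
the yellow pentagon

(moved 0.5)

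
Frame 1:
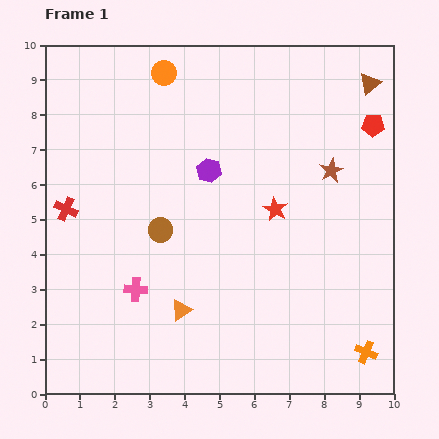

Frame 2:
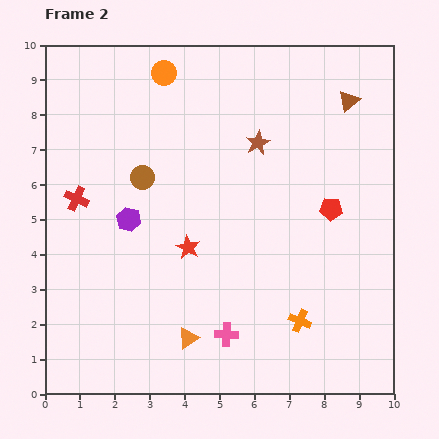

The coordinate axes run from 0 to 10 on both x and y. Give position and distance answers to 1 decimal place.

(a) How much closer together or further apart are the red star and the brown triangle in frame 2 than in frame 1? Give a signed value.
+1.7

Distance in frame 1: 4.5. Distance in frame 2: 6.2.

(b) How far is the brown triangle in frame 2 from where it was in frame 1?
0.8

The brown triangle moved from (9.3, 8.9) to (8.7, 8.4), a distance of √(0.6² + 0.5²) ≈ 0.8.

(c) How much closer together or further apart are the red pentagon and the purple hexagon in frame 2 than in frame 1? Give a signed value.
+0.9

Distance in frame 1: 4.9. Distance in frame 2: 5.8.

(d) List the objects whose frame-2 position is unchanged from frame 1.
the orange circle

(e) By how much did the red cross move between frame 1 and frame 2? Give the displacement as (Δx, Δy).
(0.3, 0.3)

The red cross was at (0.6, 5.3) in frame 1 and (0.9, 5.6) in frame 2.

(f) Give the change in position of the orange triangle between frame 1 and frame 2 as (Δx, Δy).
(0.2, -0.8)

The orange triangle was at (3.9, 2.4) in frame 1 and (4.1, 1.6) in frame 2.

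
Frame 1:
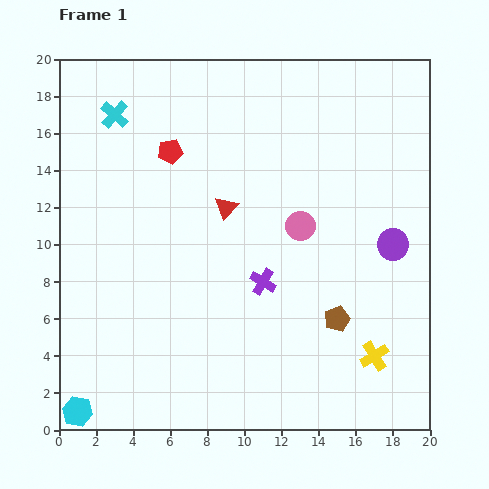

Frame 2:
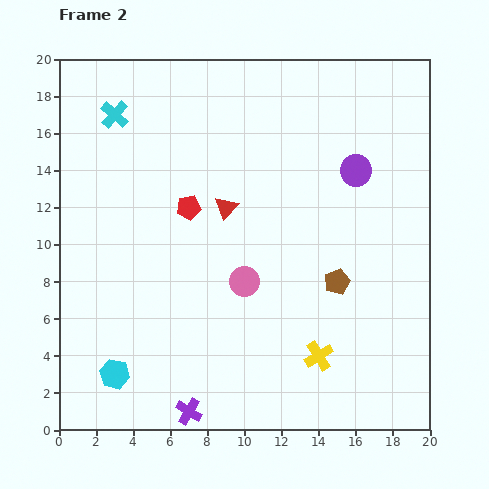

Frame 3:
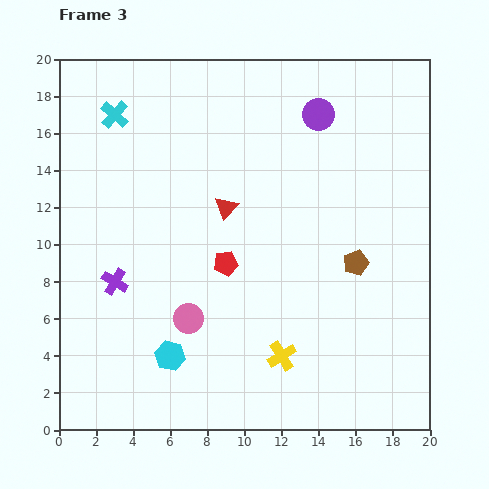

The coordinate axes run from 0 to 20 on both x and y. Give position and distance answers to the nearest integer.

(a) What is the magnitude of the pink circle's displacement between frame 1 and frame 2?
4

The pink circle moved from (13, 11) to (10, 8), a distance of √(3² + 3²) ≈ 4.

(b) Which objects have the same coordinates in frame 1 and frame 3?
the red triangle, the cyan cross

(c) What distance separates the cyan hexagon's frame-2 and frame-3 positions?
3

The cyan hexagon moved from (3, 3) to (6, 4), a distance of √(3² + 1²) ≈ 3.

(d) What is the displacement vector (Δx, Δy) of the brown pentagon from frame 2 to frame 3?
(1, 1)

The brown pentagon was at (15, 8) in frame 2 and (16, 9) in frame 3.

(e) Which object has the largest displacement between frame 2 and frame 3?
the purple cross

(moved 8; next 4)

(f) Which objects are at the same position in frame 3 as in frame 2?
the red triangle, the cyan cross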